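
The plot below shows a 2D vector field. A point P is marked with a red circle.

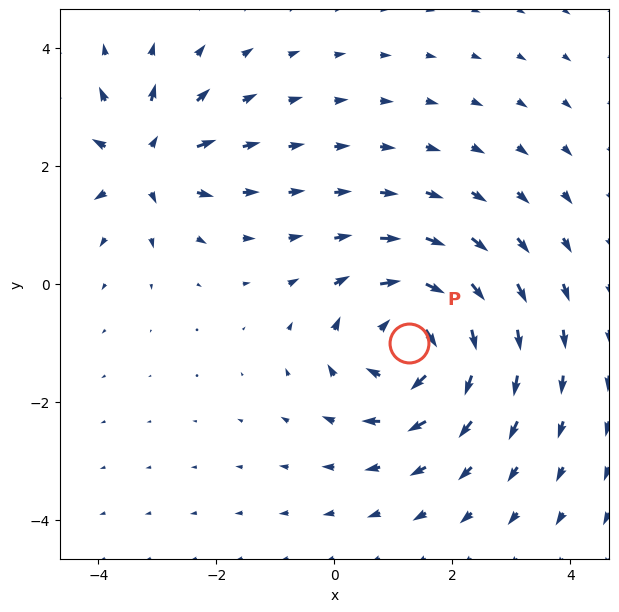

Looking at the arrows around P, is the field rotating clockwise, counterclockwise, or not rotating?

Near P at (1.3, -1.0) the arrows circulate clockwise. The curl (z-component) there is about -5; negative curl means clockwise rotation.

clockwise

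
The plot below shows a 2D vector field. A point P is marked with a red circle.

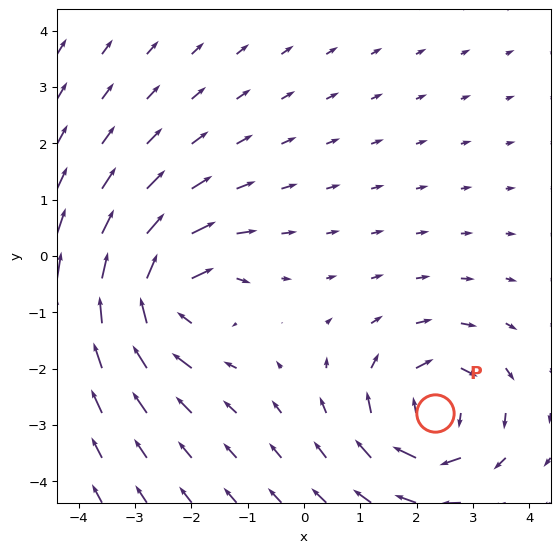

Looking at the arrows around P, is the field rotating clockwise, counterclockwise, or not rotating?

clockwise

Near P at (2.3, -2.8) the arrows circulate clockwise. The curl (z-component) there is about -5; negative curl means clockwise rotation.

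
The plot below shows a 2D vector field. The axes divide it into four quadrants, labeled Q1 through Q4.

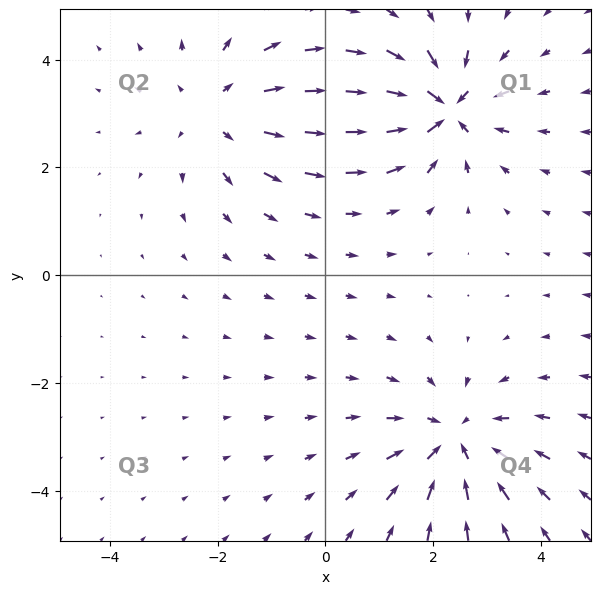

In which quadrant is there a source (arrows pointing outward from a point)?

The source sits at approximately (-2.0, 3.0), which lies in quadrant Q2. The divergence there is about +3, positive as expected for a source.

Q2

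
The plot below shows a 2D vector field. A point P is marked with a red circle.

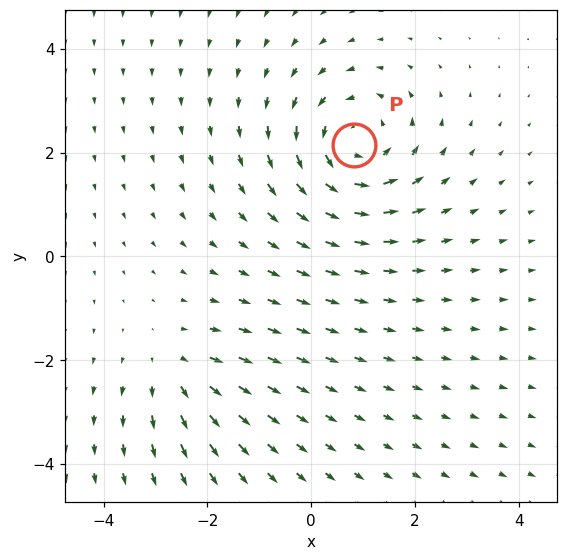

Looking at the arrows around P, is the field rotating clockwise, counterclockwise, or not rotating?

counterclockwise

Near P at (0.8, 2.1) the arrows circulate counterclockwise. The curl (z-component) there is about +4; positive curl means counterclockwise rotation.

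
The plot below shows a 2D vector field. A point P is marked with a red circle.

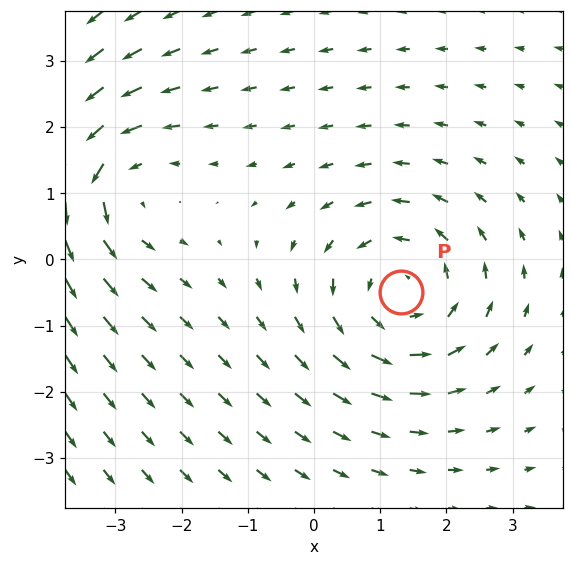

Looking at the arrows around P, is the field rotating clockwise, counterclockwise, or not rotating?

counterclockwise

Near P at (1.3, -0.5) the arrows circulate counterclockwise. The curl (z-component) there is about +3; positive curl means counterclockwise rotation.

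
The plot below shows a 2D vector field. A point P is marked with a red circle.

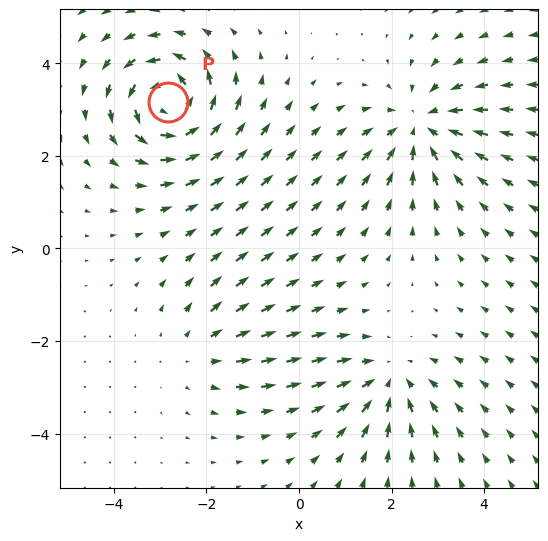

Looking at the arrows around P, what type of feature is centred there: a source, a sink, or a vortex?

vortex

At P (-2.8, 3.2) the arrows circulate counterclockwise. Divergence ≈0, curl about +6 — near-zero divergence with nonzero curl is a vortex.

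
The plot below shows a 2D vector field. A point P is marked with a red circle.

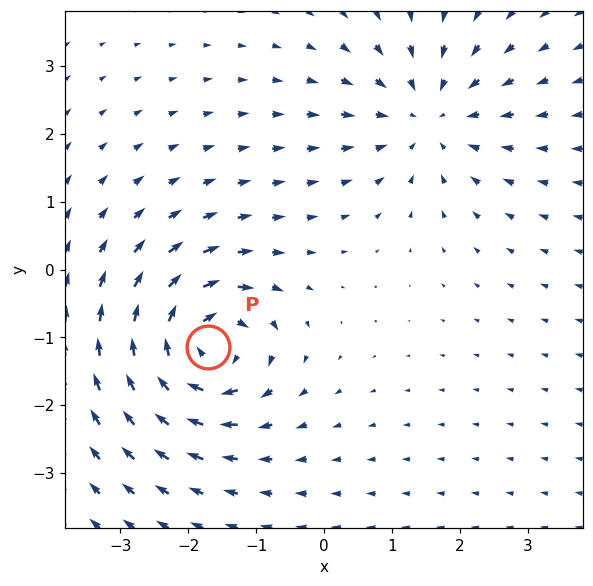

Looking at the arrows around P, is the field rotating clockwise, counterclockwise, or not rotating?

Near P at (-1.7, -1.1) the arrows circulate clockwise. The curl (z-component) there is about -5; negative curl means clockwise rotation.

clockwise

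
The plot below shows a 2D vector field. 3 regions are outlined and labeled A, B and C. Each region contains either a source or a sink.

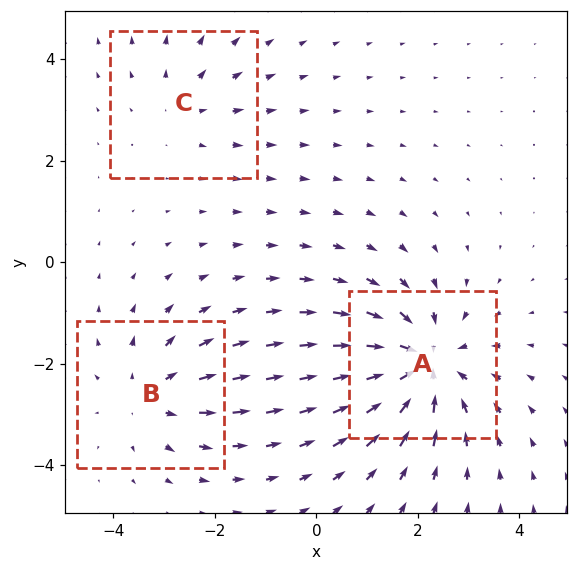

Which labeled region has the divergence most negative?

A

Divergence at each region's feature centre — A: about -5, B: about +3, C: about +2. Region A is most negative.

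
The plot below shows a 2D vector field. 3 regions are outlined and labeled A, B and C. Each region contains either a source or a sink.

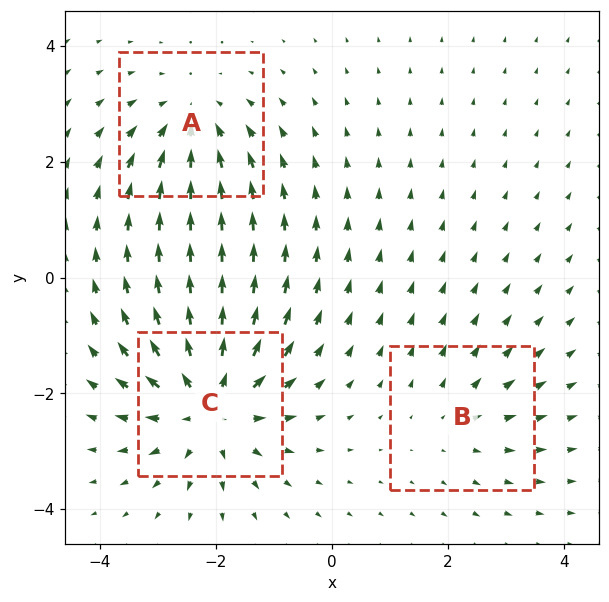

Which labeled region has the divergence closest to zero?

B

Divergence at each region's feature centre — A: about -3, B: about +2, C: about +5. Region B is closest to zero.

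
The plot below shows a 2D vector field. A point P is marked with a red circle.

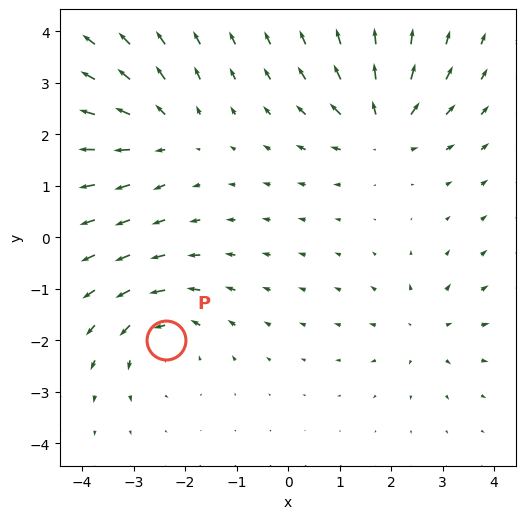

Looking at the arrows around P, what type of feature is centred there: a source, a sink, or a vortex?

At P (-2.4, -2.0) the arrows circulate counterclockwise. Divergence ≈0, curl about +4 — near-zero divergence with nonzero curl is a vortex.

vortex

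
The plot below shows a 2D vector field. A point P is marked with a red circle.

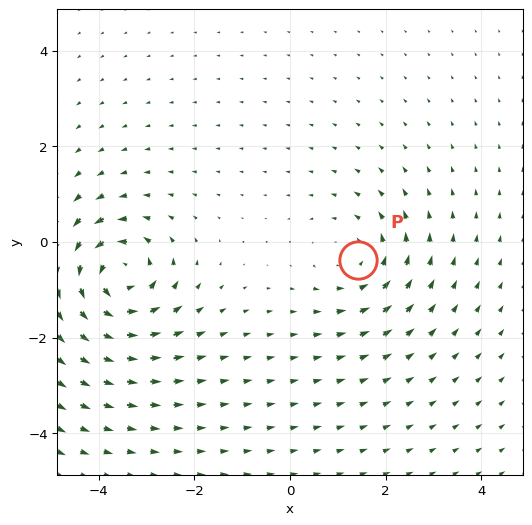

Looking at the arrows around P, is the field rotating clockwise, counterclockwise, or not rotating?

counterclockwise

Near P at (1.4, -0.4) the arrows circulate counterclockwise. The curl (z-component) there is about +3; positive curl means counterclockwise rotation.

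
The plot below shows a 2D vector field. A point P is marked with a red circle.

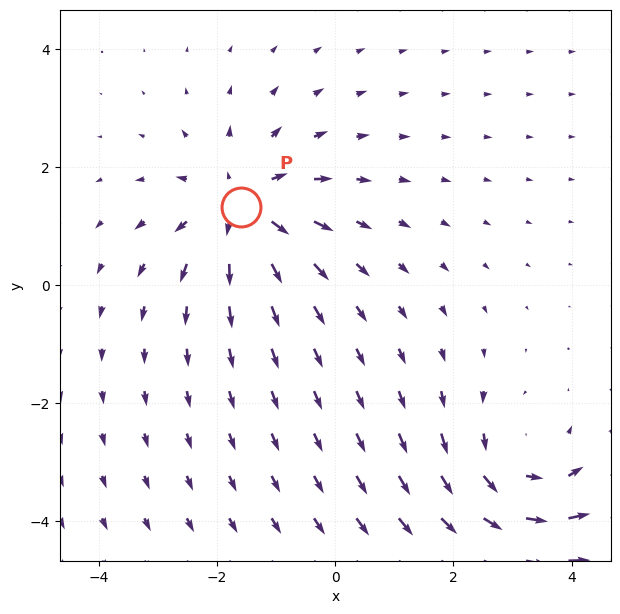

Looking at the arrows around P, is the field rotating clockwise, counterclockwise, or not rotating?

not rotating

Near P at (-1.6, 1.3) the arrows show no circulation. The curl there is ≈0.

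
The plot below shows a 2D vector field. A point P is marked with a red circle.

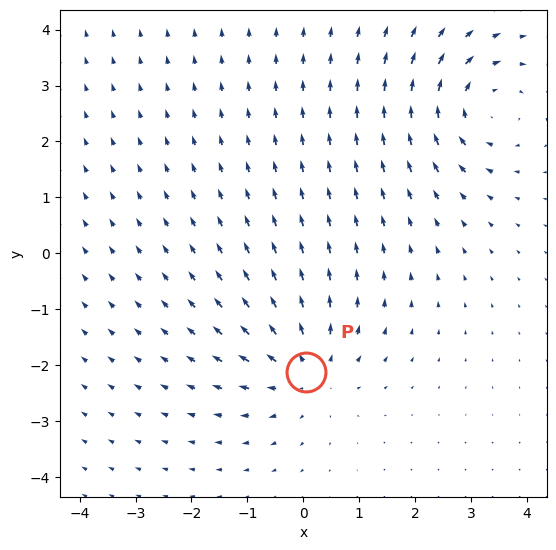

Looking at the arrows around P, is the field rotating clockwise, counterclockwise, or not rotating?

not rotating

Near P at (0.1, -2.1) the arrows show no circulation. The curl there is ≈0.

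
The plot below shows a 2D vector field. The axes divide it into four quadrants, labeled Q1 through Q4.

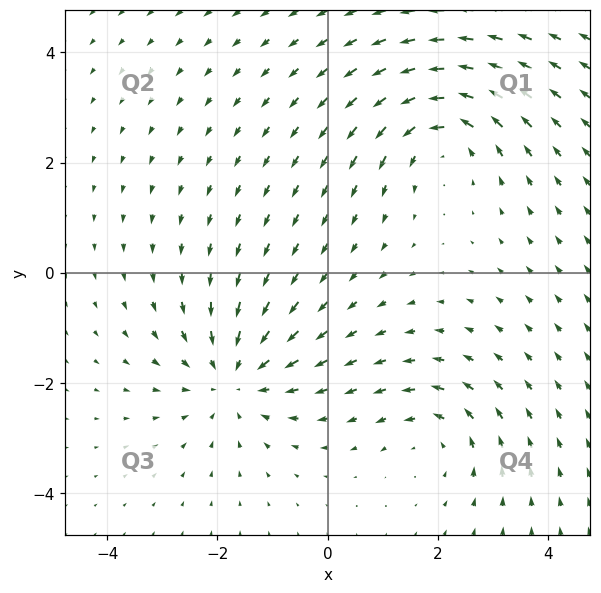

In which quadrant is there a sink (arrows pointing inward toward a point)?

The sink sits at approximately (-1.7, -1.9), which lies in quadrant Q3. The divergence there is about -4, negative as expected for a sink.

Q3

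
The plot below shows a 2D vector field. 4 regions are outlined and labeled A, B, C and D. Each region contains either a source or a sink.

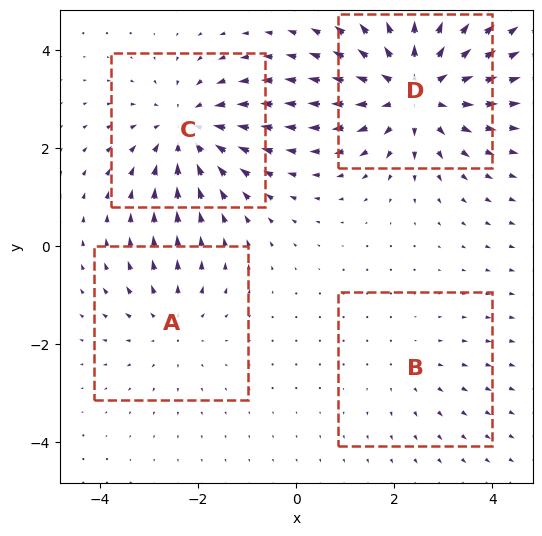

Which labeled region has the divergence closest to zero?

B

Divergence at each region's feature centre — A: about +3, B: about +2, C: about -4, D: about +6. Region B is closest to zero.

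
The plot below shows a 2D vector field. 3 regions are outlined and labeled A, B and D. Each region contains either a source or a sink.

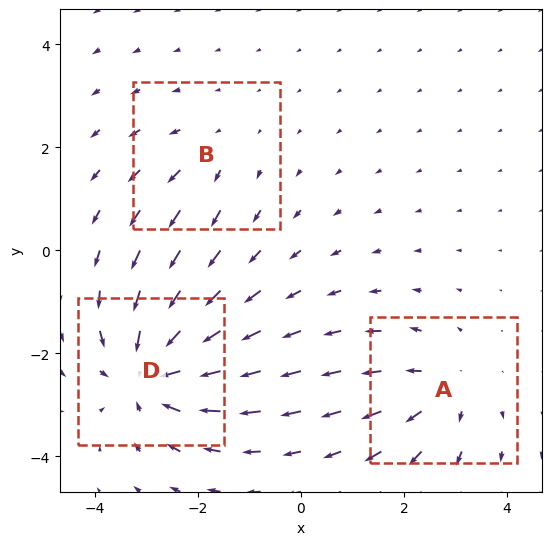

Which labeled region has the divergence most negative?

Divergence at each region's feature centre — A: about +3, B: about +2, D: about -5. Region D is most negative.

D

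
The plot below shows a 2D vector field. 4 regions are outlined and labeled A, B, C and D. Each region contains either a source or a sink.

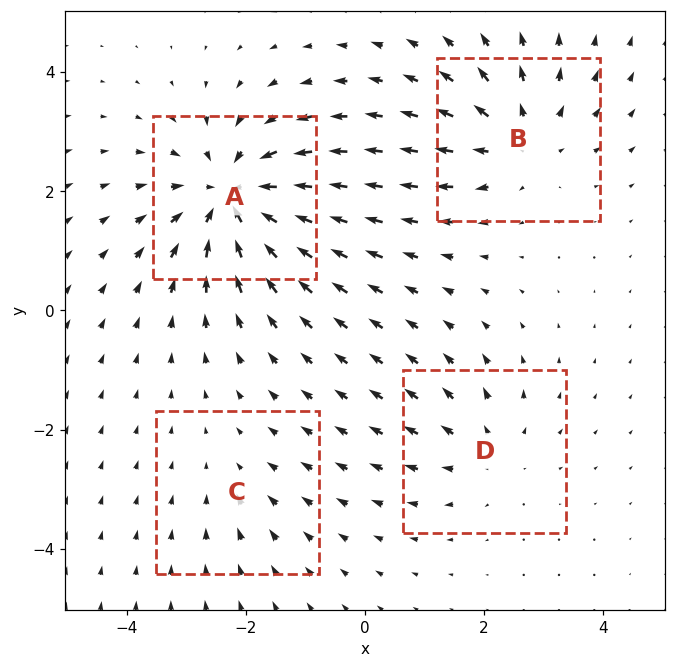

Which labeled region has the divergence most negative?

Divergence at each region's feature centre — A: about -7, B: about +5, C: about -2, D: about +3. Region A is most negative.

A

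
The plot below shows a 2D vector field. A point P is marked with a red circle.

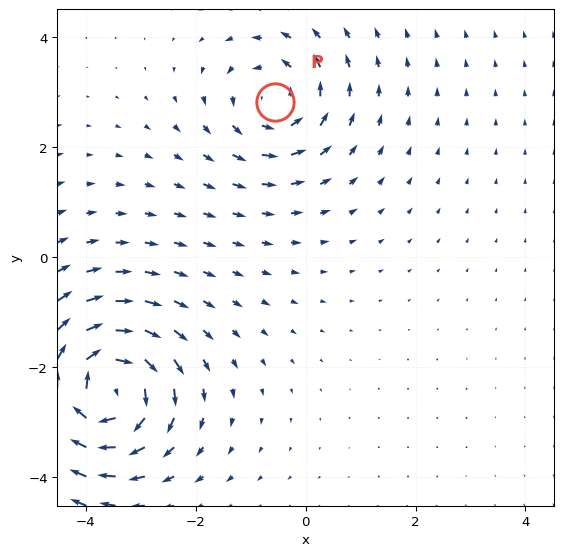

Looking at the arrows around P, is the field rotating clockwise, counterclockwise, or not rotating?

counterclockwise

Near P at (-0.6, 2.8) the arrows circulate counterclockwise. The curl (z-component) there is about +3; positive curl means counterclockwise rotation.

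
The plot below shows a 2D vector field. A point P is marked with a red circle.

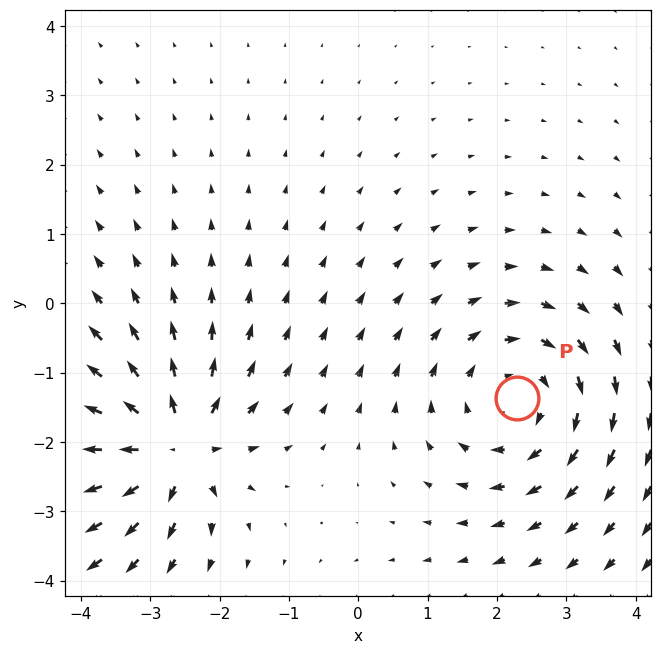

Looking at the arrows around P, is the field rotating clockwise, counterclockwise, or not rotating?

clockwise

Near P at (2.3, -1.4) the arrows circulate clockwise. The curl (z-component) there is about -4; negative curl means clockwise rotation.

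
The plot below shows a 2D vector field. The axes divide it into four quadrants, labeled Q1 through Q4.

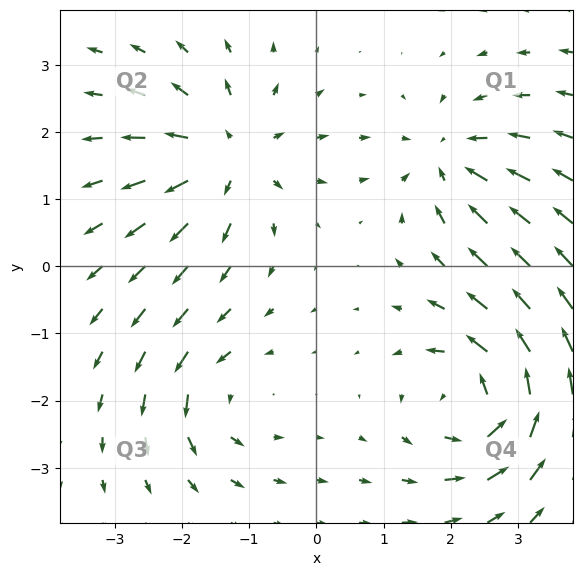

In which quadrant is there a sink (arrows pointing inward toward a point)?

The sink sits at approximately (2.0, 1.6), which lies in quadrant Q1. The divergence there is about -4, negative as expected for a sink.

Q1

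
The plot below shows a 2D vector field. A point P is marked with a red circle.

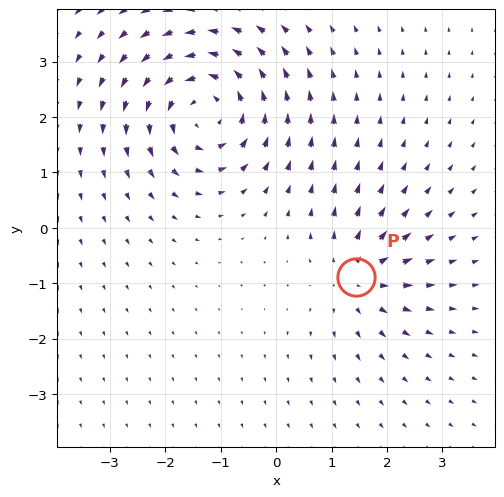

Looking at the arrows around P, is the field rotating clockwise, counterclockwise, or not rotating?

not rotating

Near P at (1.4, -0.9) the arrows show no circulation. The curl there is ≈0.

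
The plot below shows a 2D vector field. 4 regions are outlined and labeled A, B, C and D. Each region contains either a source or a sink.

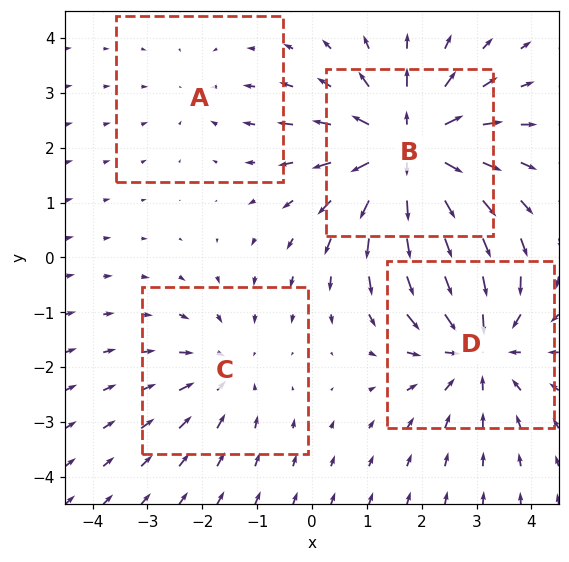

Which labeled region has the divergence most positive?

B

Divergence at each region's feature centre — A: about -2, B: about +6, C: about -3, D: about -5. Region B is most positive.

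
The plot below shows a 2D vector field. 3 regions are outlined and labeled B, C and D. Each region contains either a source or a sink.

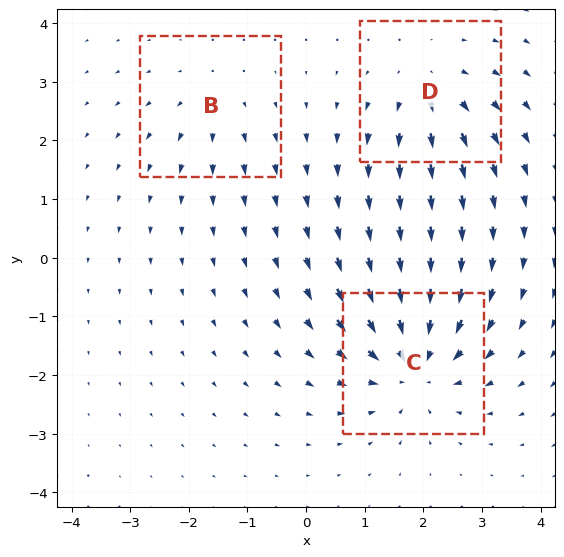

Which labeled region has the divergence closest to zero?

B

Divergence at each region's feature centre — B: about +2, C: about -5, D: about +3. Region B is closest to zero.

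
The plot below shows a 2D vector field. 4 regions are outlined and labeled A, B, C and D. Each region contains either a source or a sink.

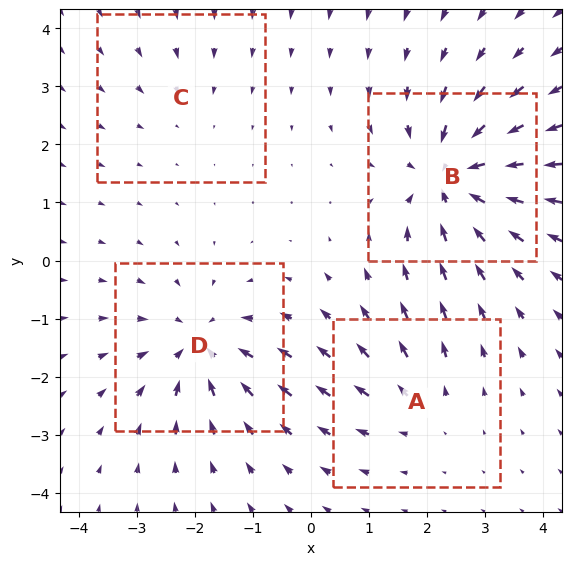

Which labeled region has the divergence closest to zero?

C

Divergence at each region's feature centre — A: about +3, B: about -7, C: about -2, D: about -5. Region C is closest to zero.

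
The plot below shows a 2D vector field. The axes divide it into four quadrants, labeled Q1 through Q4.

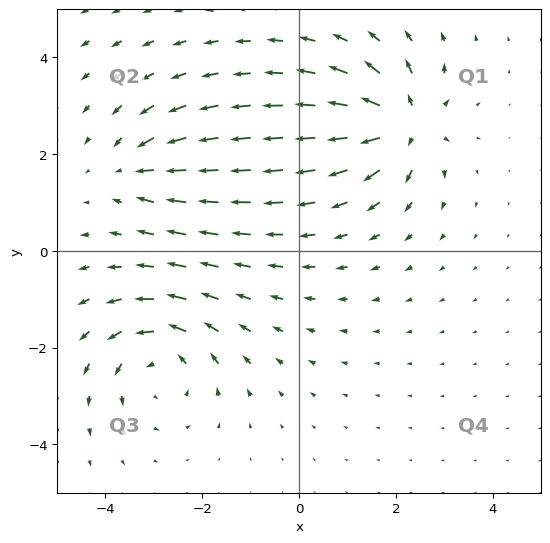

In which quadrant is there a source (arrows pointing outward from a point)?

Q1

The source sits at approximately (2.2, 2.6), which lies in quadrant Q1. The divergence there is about +6, positive as expected for a source.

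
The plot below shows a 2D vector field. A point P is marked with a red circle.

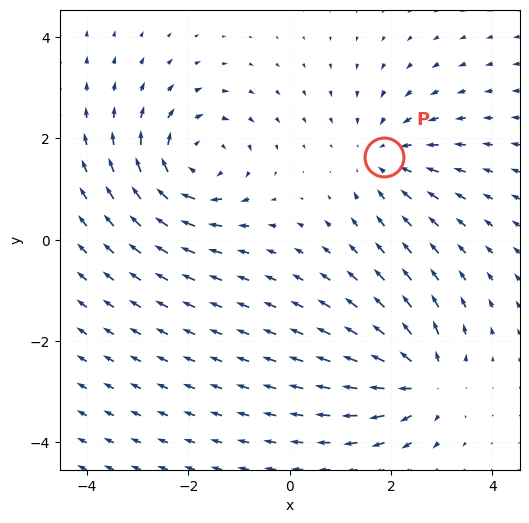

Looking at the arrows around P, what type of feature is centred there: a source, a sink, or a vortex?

At P (1.9, 1.6) the arrows converge inward. Divergence about -3, curl ≈0 — negative divergence with near-zero curl is a sink.

sink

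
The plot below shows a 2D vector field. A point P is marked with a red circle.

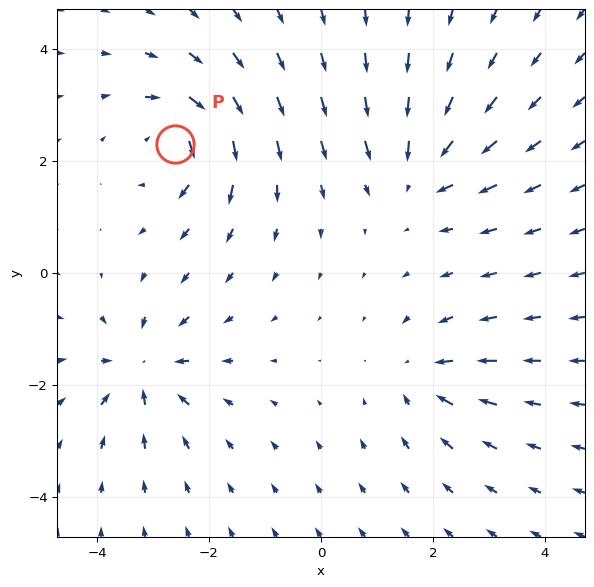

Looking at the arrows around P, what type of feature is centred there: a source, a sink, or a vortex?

At P (-2.6, 2.3) the arrows circulate clockwise. Divergence ≈0, curl about -7 — near-zero divergence with nonzero curl is a vortex.

vortex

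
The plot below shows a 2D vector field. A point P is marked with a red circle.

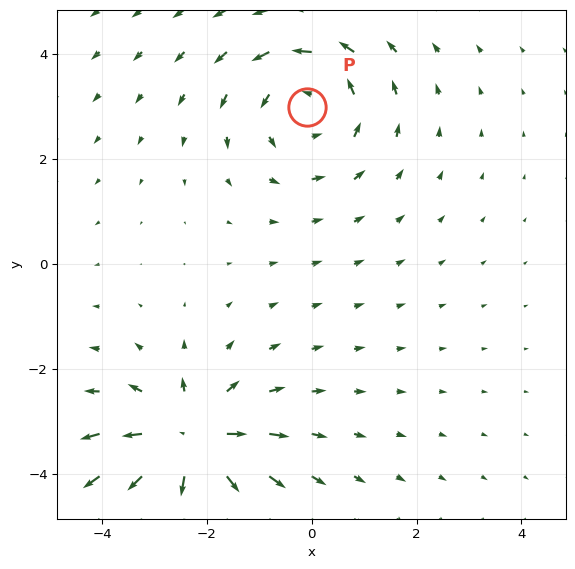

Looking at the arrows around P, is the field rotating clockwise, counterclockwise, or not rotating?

counterclockwise

Near P at (-0.1, 3.0) the arrows circulate counterclockwise. The curl (z-component) there is about +3; positive curl means counterclockwise rotation.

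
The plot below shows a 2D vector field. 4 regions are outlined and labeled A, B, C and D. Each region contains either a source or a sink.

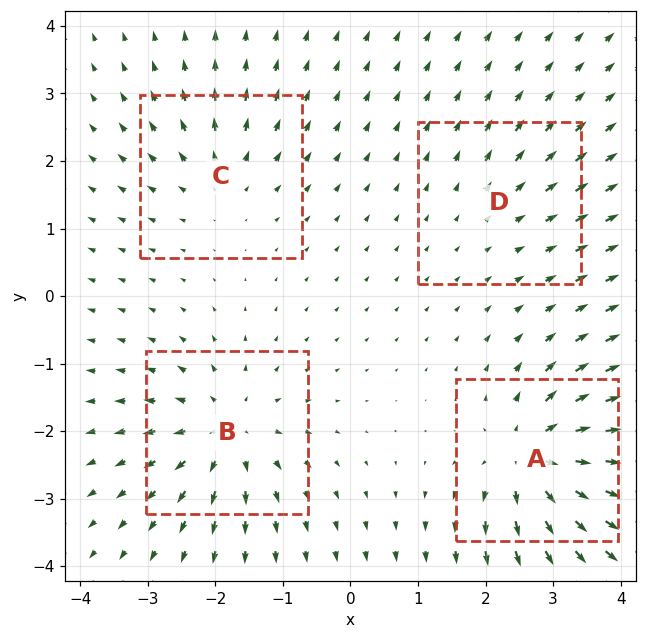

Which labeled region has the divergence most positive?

A

Divergence at each region's feature centre — A: about +8, B: about +6, C: about +4, D: about +2. Region A is most positive.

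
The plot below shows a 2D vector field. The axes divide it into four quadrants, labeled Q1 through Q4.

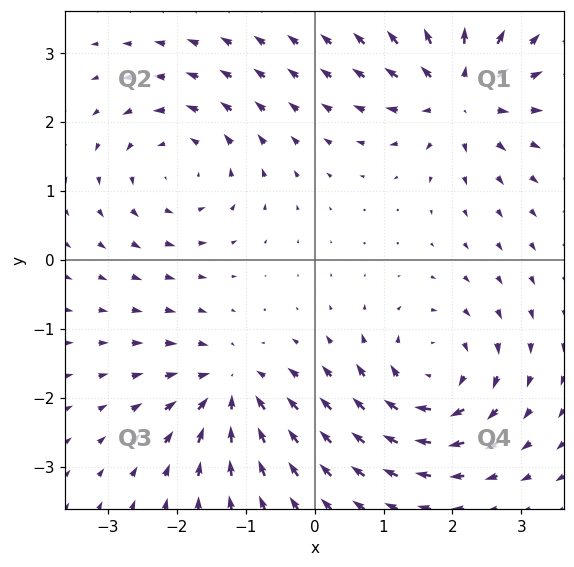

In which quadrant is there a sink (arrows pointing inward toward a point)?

Q3

The sink sits at approximately (-1.2, -1.9), which lies in quadrant Q3. The divergence there is about -6, negative as expected for a sink.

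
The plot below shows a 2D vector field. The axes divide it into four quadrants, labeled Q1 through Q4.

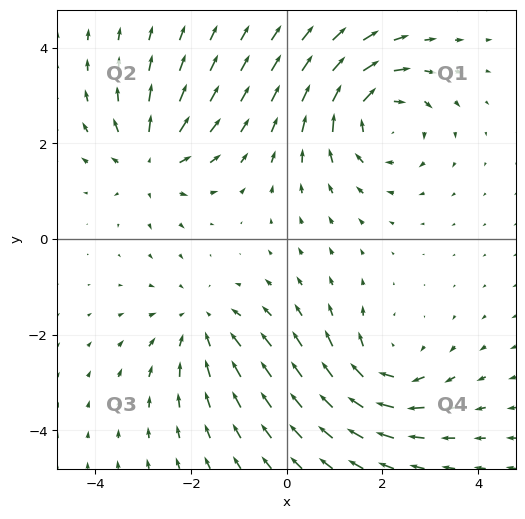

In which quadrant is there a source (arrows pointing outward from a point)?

The source sits at approximately (-2.8, 1.6), which lies in quadrant Q2. The divergence there is about +4, positive as expected for a source.

Q2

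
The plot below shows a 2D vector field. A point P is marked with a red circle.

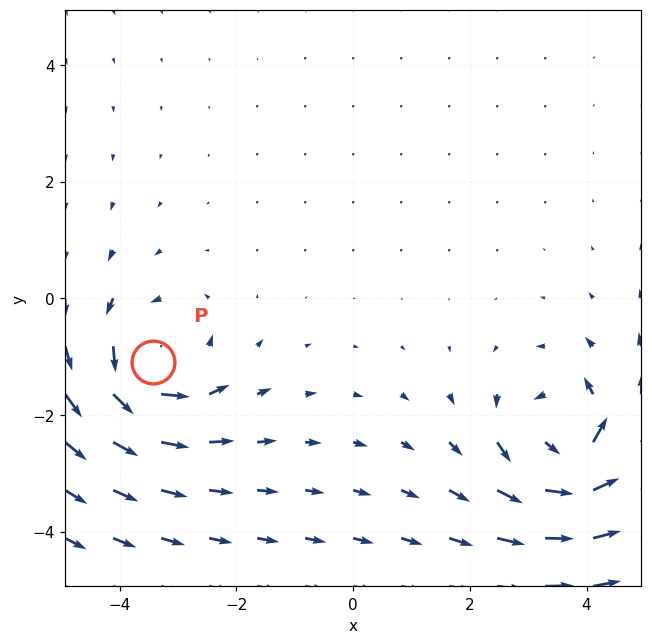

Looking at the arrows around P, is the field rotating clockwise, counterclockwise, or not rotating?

Near P at (-3.4, -1.1) the arrows circulate counterclockwise. The curl (z-component) there is about +5; positive curl means counterclockwise rotation.

counterclockwise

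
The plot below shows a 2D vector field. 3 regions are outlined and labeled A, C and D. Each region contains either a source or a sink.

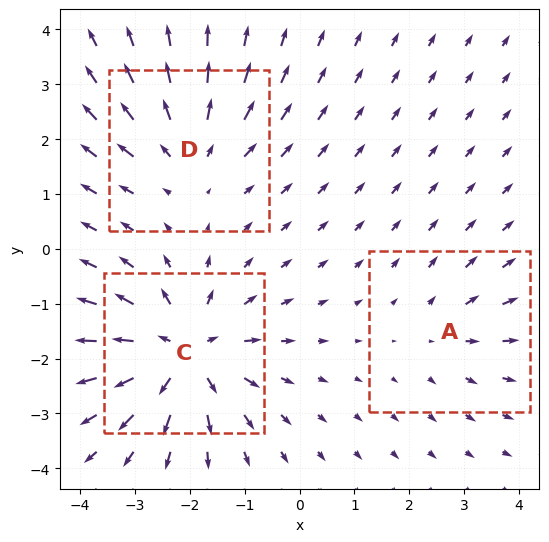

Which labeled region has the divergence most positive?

Divergence at each region's feature centre — A: about +2, C: about +5, D: about +3. Region C is most positive.

C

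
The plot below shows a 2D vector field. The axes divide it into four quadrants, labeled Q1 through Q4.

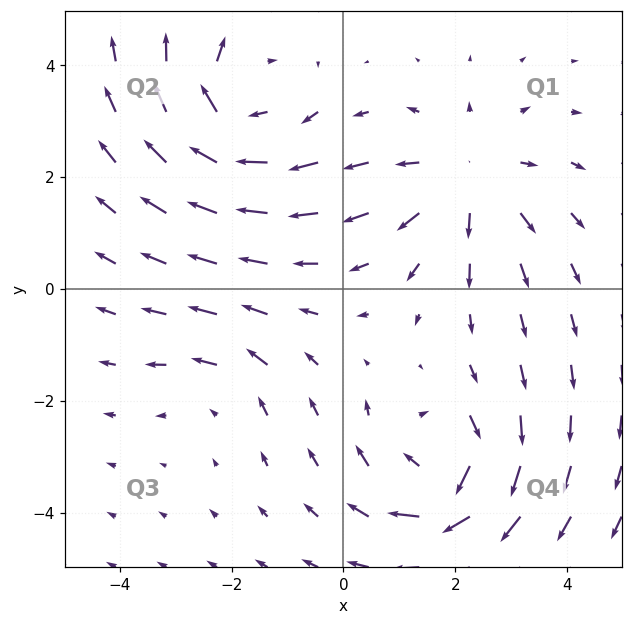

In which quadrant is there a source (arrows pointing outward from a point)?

The source sits at approximately (2.2, 2.0), which lies in quadrant Q1. The divergence there is about +4, positive as expected for a source.

Q1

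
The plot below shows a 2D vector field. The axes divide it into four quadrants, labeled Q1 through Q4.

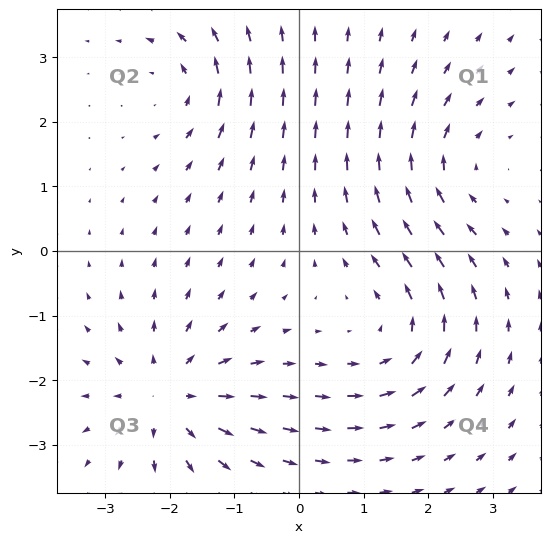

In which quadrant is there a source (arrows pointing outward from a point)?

Q3

The source sits at approximately (-2.0, -2.3), which lies in quadrant Q3. The divergence there is about +5, positive as expected for a source.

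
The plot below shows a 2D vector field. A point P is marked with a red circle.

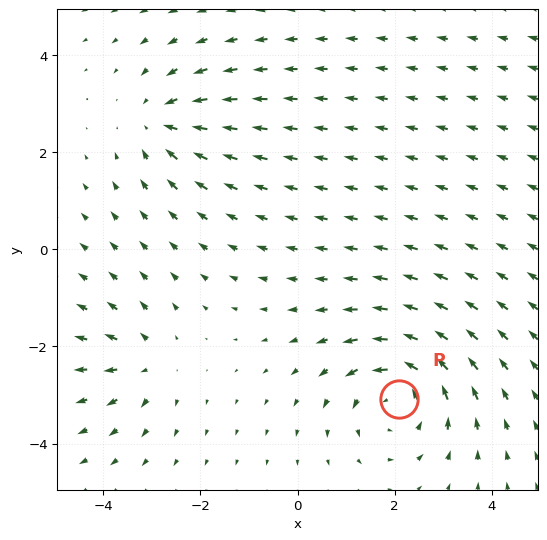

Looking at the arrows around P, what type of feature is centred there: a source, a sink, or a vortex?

vortex

At P (2.1, -3.1) the arrows circulate counterclockwise. Divergence ≈0, curl about +4 — near-zero divergence with nonzero curl is a vortex.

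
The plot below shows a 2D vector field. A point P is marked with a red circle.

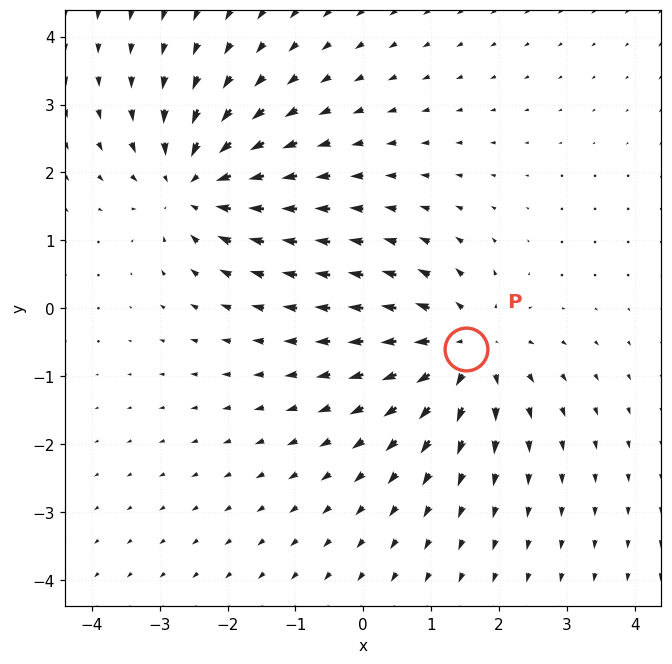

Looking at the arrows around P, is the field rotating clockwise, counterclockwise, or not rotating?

Near P at (1.5, -0.6) the arrows show no circulation. The curl there is ≈0.

not rotating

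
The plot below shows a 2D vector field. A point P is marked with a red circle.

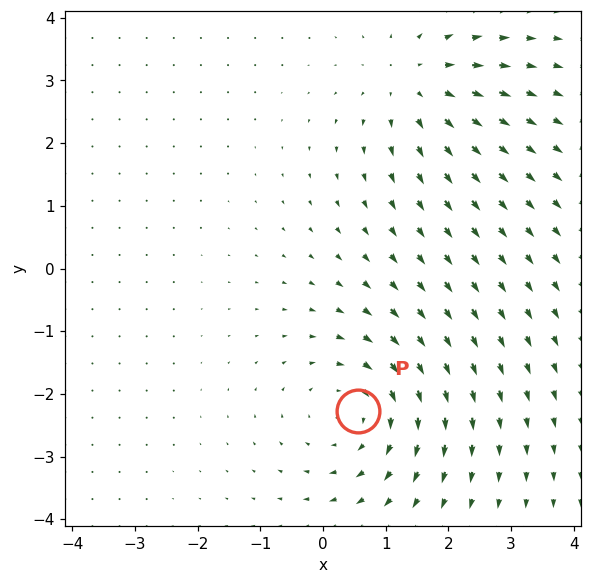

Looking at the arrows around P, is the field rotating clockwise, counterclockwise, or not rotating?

clockwise

Near P at (0.6, -2.3) the arrows circulate clockwise. The curl (z-component) there is about -4; negative curl means clockwise rotation.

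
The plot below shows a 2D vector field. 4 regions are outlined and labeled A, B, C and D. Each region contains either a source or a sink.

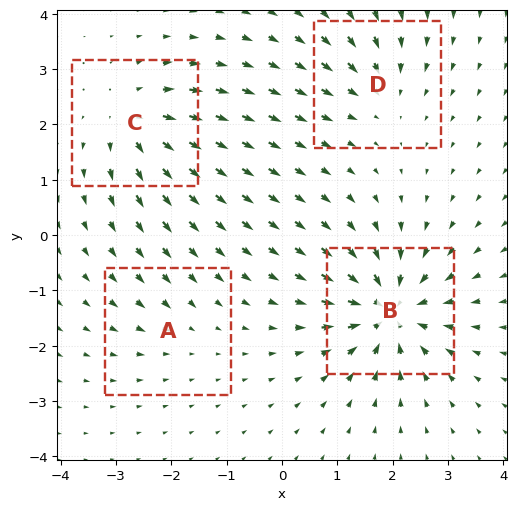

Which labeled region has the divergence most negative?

Divergence at each region's feature centre — A: about -2, B: about -9, C: about +6, D: about -4. Region B is most negative.

B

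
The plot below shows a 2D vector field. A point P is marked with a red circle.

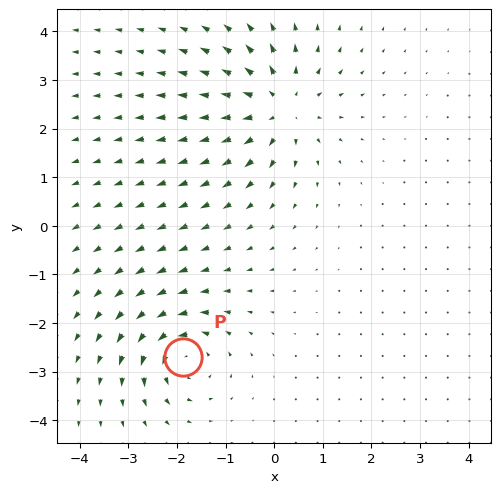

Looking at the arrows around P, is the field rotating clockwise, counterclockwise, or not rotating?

Near P at (-1.9, -2.7) the arrows circulate counterclockwise. The curl (z-component) there is about +5; positive curl means counterclockwise rotation.

counterclockwise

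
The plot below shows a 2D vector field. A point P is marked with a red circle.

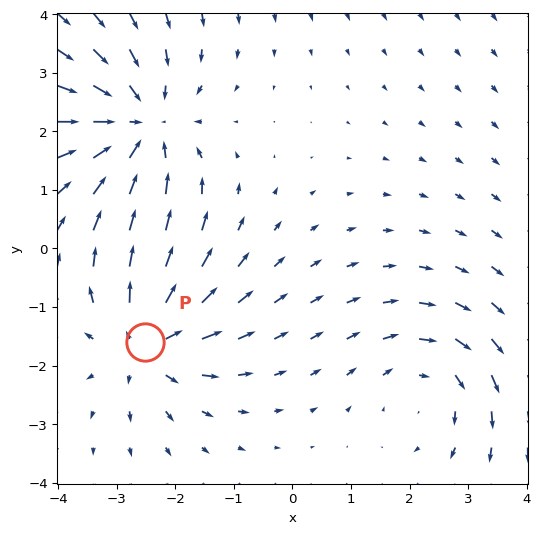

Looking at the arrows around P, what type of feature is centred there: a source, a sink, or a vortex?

At P (-2.5, -1.6) the arrows spread outward. Divergence about +5, curl ≈0 — positive divergence with near-zero curl is a source.

source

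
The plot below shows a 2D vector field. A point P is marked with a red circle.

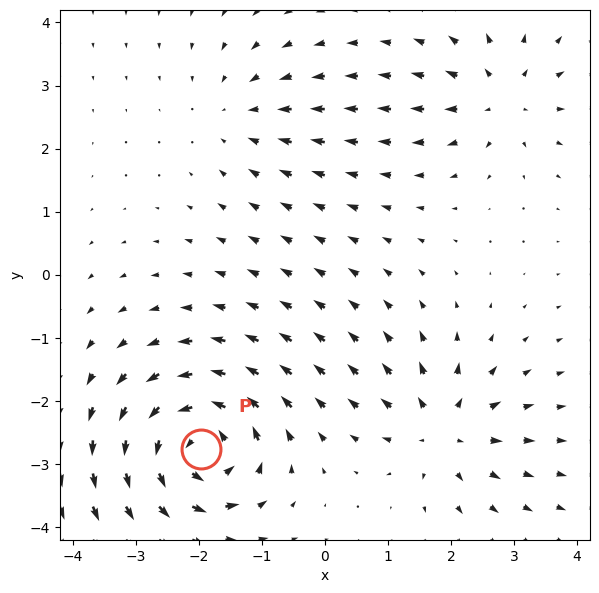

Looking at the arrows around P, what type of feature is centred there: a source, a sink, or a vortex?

vortex

At P (-2.0, -2.8) the arrows circulate counterclockwise. Divergence ≈0, curl about +7 — near-zero divergence with nonzero curl is a vortex.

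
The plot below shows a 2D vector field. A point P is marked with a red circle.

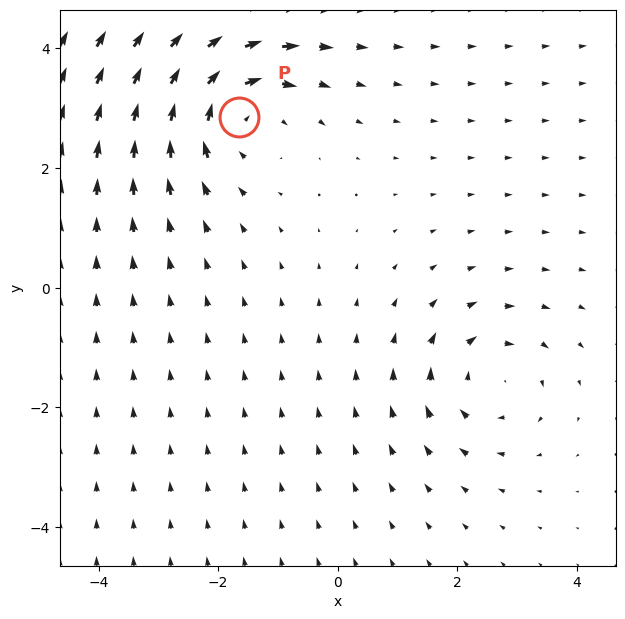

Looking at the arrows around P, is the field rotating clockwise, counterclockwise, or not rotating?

Near P at (-1.7, 2.9) the arrows circulate clockwise. The curl (z-component) there is about -5; negative curl means clockwise rotation.

clockwise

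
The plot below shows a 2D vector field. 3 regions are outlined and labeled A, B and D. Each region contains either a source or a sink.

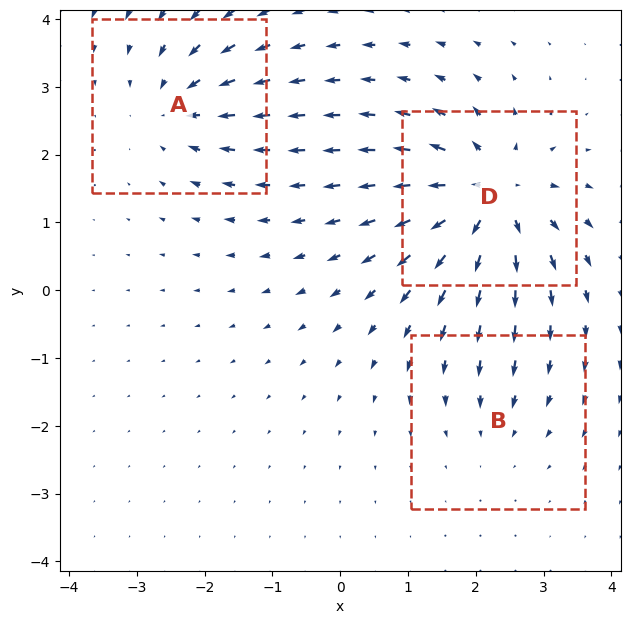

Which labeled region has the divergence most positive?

Divergence at each region's feature centre — A: about -4, B: about -2, D: about +6. Region D is most positive.

D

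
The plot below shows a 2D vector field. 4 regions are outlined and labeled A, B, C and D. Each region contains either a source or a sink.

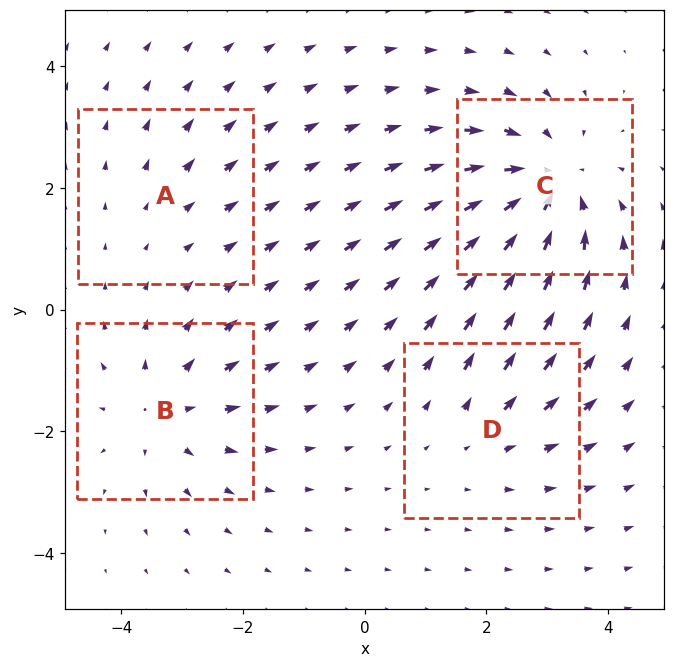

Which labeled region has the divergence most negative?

C

Divergence at each region's feature centre — A: about +2, B: about +4, C: about -6, D: about +3. Region C is most negative.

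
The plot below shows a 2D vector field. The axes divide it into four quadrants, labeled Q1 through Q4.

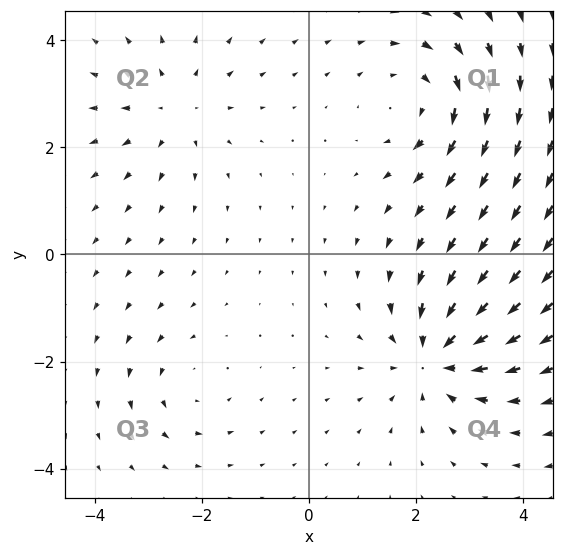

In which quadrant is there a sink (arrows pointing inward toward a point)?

Q4

The sink sits at approximately (2.4, -1.9), which lies in quadrant Q4. The divergence there is about -5, negative as expected for a sink.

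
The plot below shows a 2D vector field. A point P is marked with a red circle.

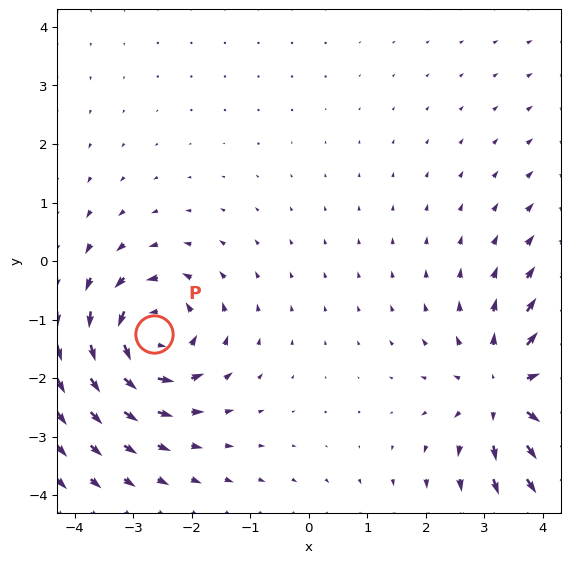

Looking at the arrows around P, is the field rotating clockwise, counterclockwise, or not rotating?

counterclockwise

Near P at (-2.7, -1.3) the arrows circulate counterclockwise. The curl (z-component) there is about +5; positive curl means counterclockwise rotation.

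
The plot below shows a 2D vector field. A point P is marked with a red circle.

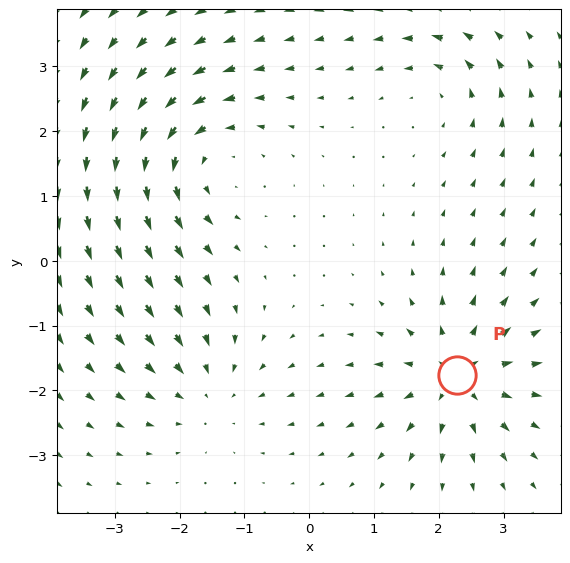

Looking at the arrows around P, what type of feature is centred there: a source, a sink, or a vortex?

At P (2.3, -1.8) the arrows spread outward. Divergence about +6, curl ≈0 — positive divergence with near-zero curl is a source.

source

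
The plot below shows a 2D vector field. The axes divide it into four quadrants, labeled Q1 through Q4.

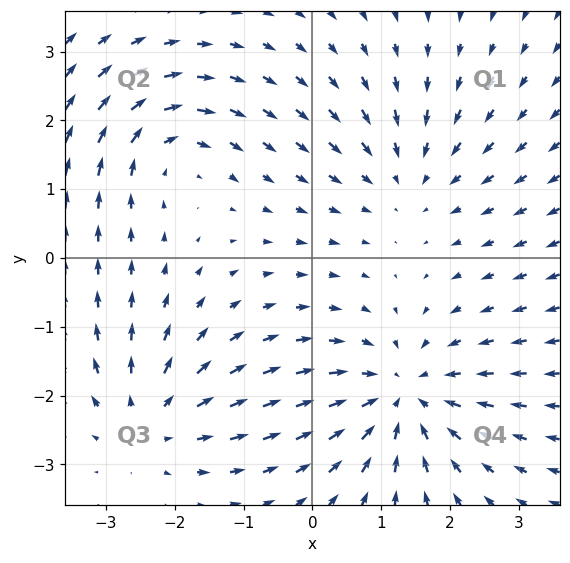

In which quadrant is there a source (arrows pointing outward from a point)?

The source sits at approximately (-2.3, -2.4), which lies in quadrant Q3. The divergence there is about +4, positive as expected for a source.

Q3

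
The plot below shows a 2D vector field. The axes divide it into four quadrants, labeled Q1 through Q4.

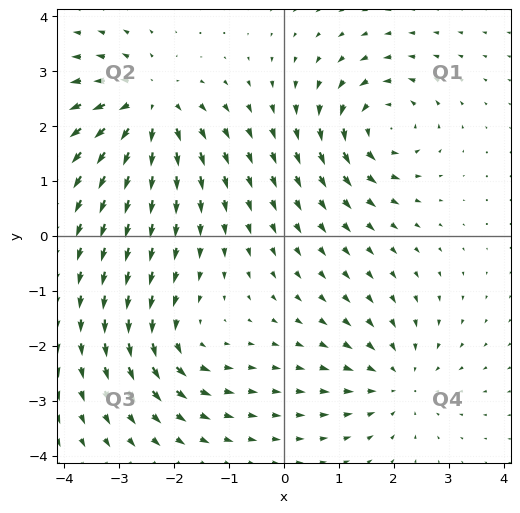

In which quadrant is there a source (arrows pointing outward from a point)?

The source sits at approximately (-2.5, 2.4), which lies in quadrant Q2. The divergence there is about +5, positive as expected for a source.

Q2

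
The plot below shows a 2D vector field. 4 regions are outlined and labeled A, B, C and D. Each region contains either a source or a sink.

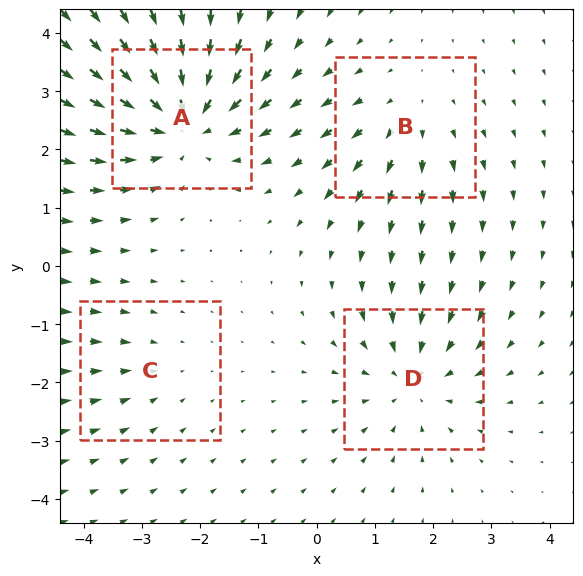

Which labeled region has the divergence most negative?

Divergence at each region's feature centre — A: about -6, B: about +3, C: about -2, D: about -4. Region A is most negative.

A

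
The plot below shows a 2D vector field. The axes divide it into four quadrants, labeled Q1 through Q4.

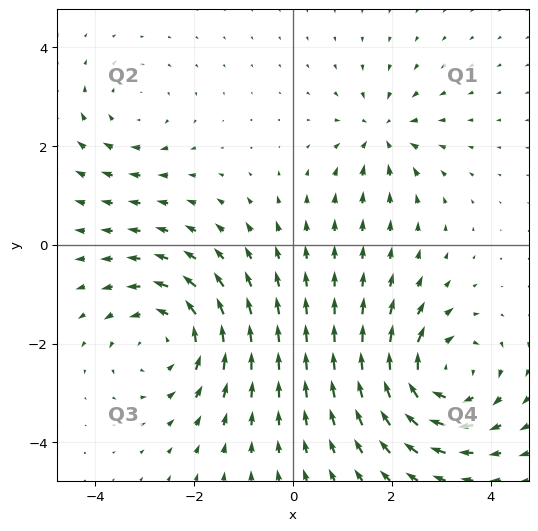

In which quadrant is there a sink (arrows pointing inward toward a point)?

Q1

The sink sits at approximately (1.8, 2.3), which lies in quadrant Q1. The divergence there is about -4, negative as expected for a sink.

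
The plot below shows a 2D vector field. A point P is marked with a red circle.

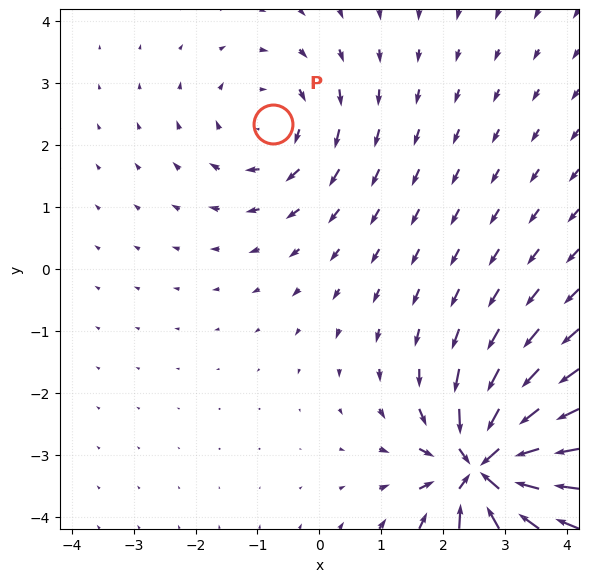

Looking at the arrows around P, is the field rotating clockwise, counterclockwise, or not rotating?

Near P at (-0.8, 2.3) the arrows circulate clockwise. The curl (z-component) there is about -3; negative curl means clockwise rotation.

clockwise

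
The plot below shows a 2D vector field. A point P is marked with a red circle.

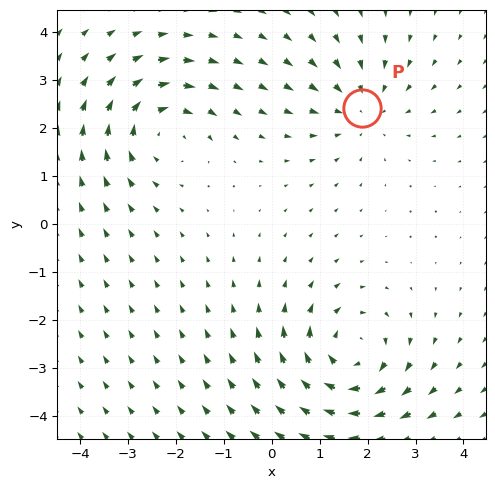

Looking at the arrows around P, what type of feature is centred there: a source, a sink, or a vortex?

sink

At P (1.9, 2.4) the arrows converge inward. Divergence about -2, curl ≈0 — negative divergence with near-zero curl is a sink.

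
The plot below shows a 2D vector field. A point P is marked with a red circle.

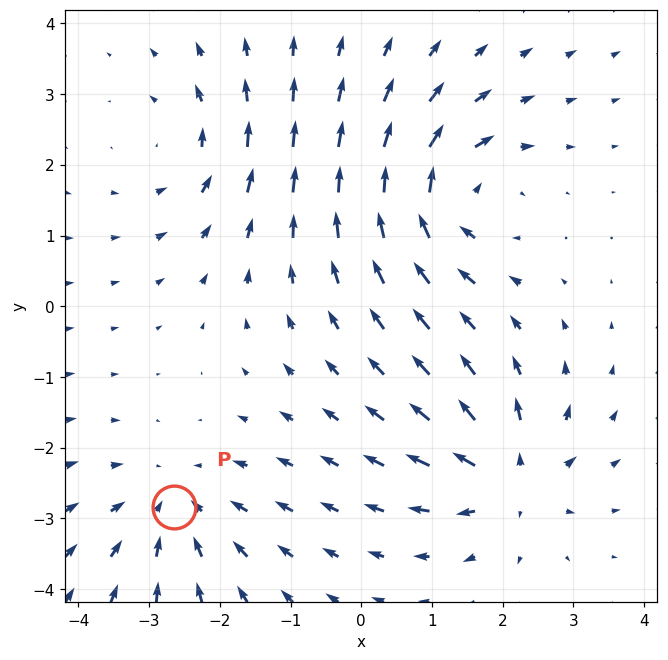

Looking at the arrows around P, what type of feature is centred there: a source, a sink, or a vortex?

sink

At P (-2.6, -2.8) the arrows converge inward. Divergence about -4, curl ≈0 — negative divergence with near-zero curl is a sink.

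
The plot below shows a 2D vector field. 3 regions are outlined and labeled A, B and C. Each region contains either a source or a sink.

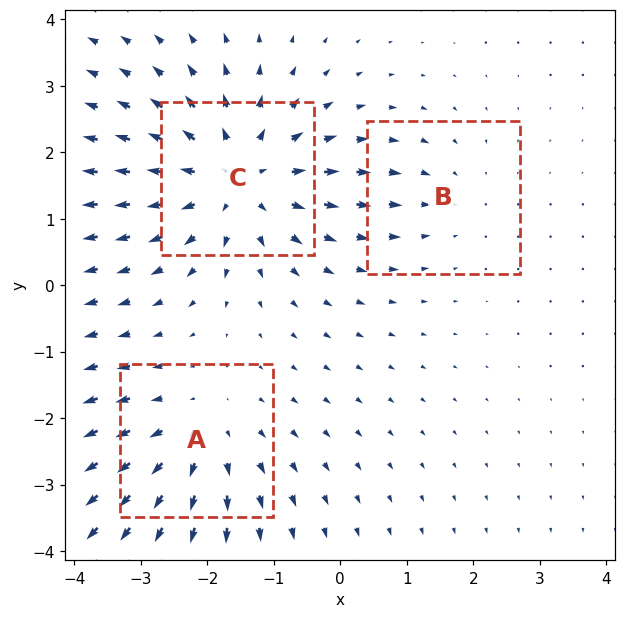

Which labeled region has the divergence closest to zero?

B

Divergence at each region's feature centre — A: about +3, B: about -2, C: about +4. Region B is closest to zero.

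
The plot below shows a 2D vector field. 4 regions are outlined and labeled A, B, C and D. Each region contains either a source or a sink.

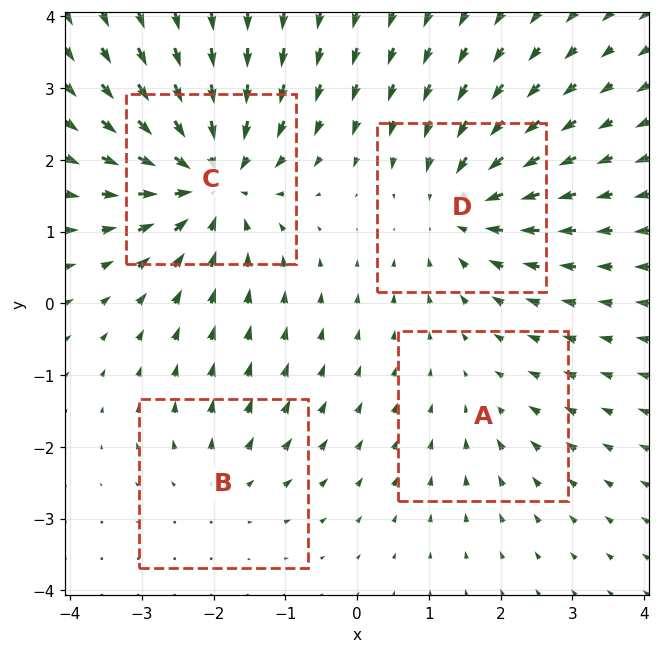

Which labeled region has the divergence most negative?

Divergence at each region's feature centre — A: about -2, B: about +3, C: about -8, D: about -5. Region C is most negative.

C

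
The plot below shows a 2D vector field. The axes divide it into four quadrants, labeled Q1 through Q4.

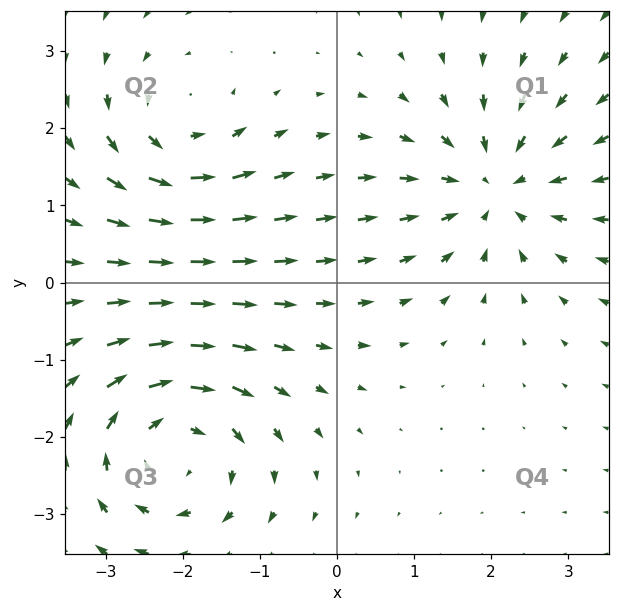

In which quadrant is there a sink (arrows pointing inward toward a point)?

Q1

The sink sits at approximately (2.1, 1.2), which lies in quadrant Q1. The divergence there is about -4, negative as expected for a sink.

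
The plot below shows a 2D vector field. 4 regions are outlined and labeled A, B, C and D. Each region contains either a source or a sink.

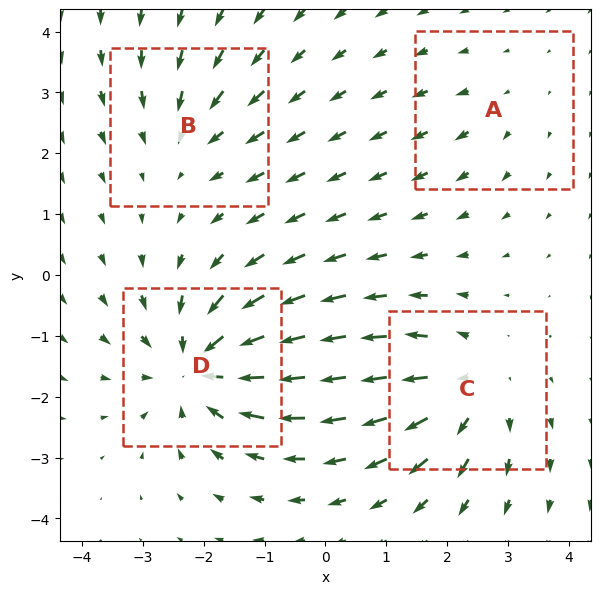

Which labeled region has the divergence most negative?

Divergence at each region's feature centre — A: about +2, B: about -3, C: about +5, D: about -7. Region D is most negative.

D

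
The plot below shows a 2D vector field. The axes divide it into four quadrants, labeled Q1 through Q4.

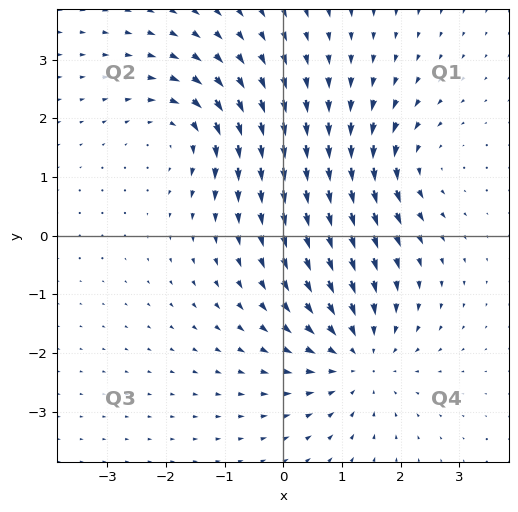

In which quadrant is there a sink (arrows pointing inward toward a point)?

The sink sits at approximately (1.3, -2.1), which lies in quadrant Q4. The divergence there is about -4, negative as expected for a sink.

Q4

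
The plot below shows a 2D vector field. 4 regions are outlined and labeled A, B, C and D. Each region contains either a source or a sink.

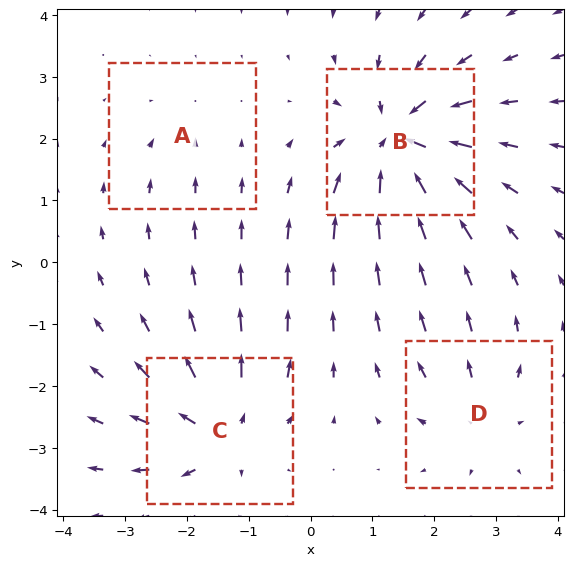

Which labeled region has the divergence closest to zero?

A

Divergence at each region's feature centre — A: about -2, B: about -8, C: about +6, D: about +4. Region A is closest to zero.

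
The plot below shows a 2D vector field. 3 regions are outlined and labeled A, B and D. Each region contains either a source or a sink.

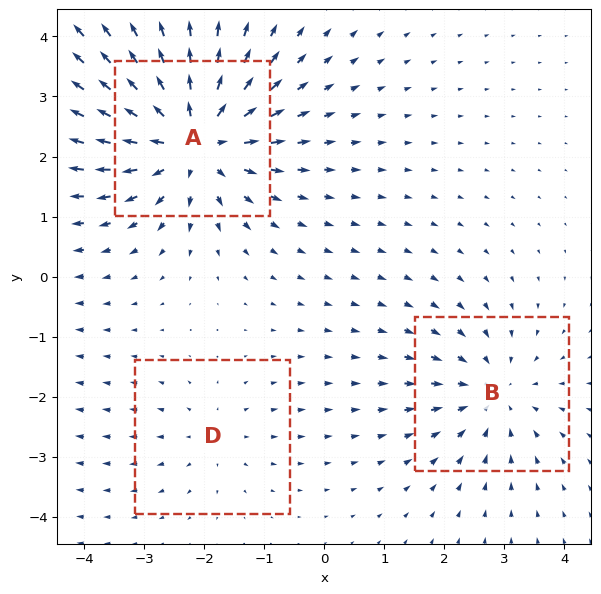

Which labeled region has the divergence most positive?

Divergence at each region's feature centre — A: about +5, B: about -3, D: about +2. Region A is most positive.

A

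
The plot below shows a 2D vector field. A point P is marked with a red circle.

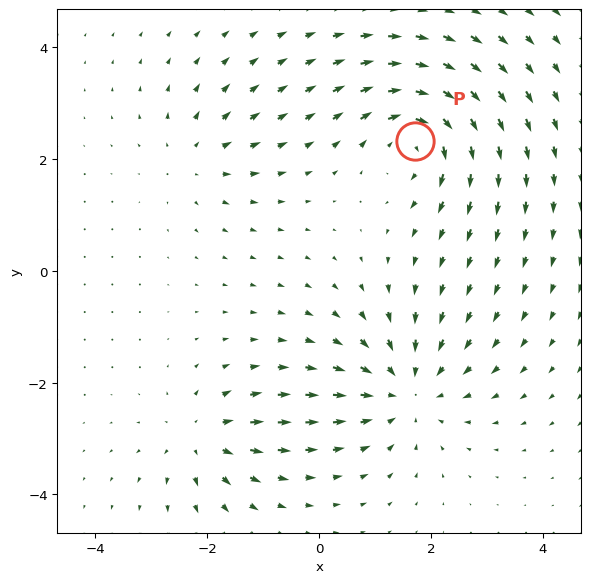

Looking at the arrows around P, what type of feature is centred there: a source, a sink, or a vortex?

vortex

At P (1.7, 2.3) the arrows circulate clockwise. Divergence ≈0, curl about -6 — near-zero divergence with nonzero curl is a vortex.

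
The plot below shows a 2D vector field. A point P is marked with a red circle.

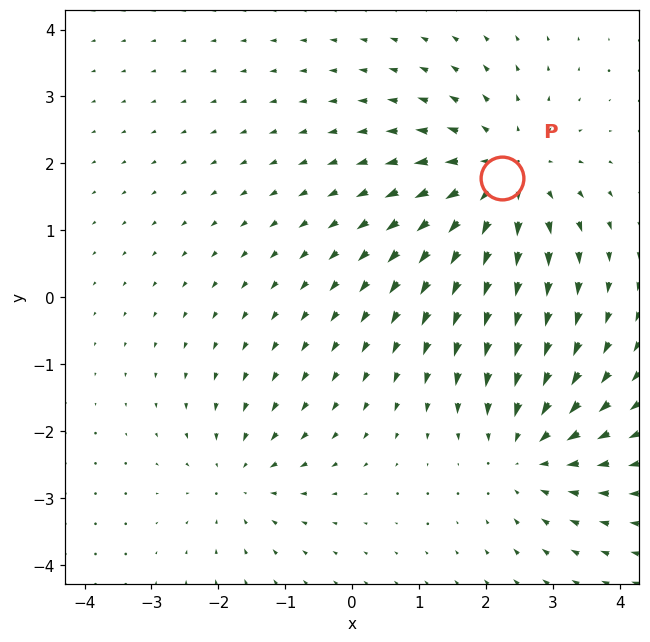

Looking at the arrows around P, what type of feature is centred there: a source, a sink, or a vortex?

source

At P (2.2, 1.8) the arrows spread outward. Divergence about +4, curl ≈0 — positive divergence with near-zero curl is a source.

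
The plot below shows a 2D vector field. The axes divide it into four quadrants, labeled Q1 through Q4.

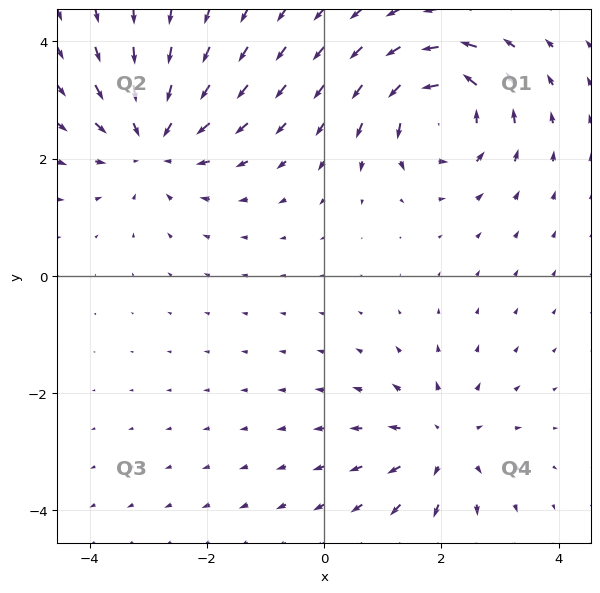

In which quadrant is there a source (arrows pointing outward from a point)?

The source sits at approximately (2.0, -2.9), which lies in quadrant Q4. The divergence there is about +4, positive as expected for a source.

Q4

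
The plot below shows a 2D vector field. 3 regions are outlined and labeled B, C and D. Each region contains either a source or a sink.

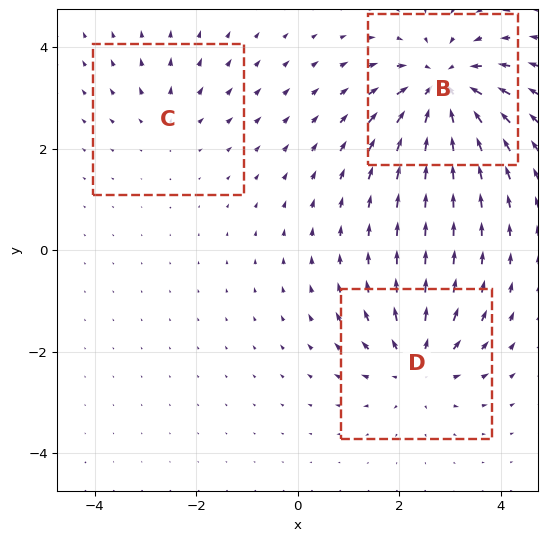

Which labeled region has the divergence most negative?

Divergence at each region's feature centre — B: about -6, C: about +2, D: about +4. Region B is most negative.

B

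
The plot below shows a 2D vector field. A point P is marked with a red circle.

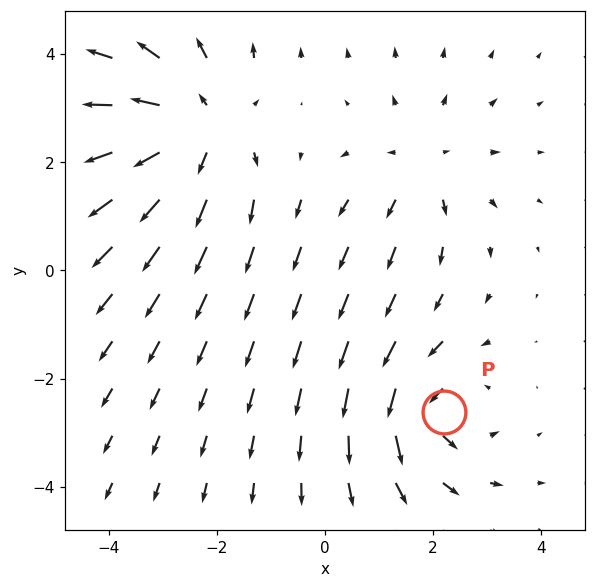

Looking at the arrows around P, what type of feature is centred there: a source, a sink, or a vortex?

vortex

At P (2.2, -2.6) the arrows circulate counterclockwise. Divergence ≈0, curl about +4 — near-zero divergence with nonzero curl is a vortex.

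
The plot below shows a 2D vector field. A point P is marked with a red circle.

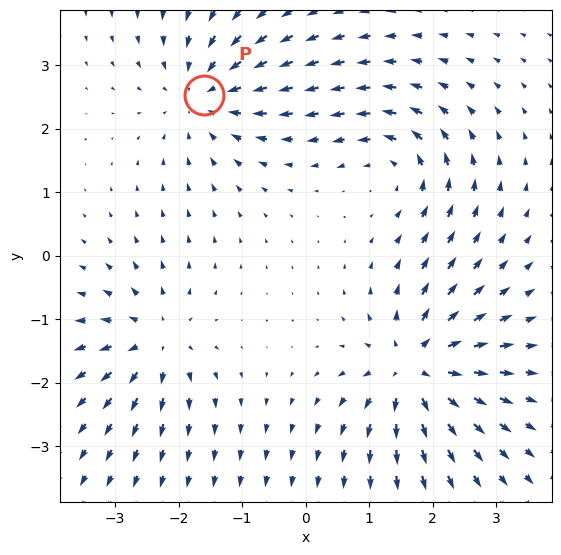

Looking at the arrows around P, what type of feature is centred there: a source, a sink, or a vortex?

sink

At P (-1.6, 2.5) the arrows converge inward. Divergence about -4, curl ≈0 — negative divergence with near-zero curl is a sink.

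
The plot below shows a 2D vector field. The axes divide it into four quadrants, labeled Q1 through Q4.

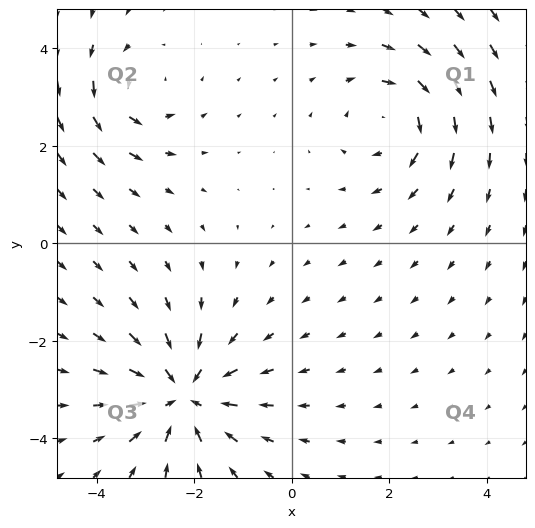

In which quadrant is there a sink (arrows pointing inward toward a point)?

Q3

The sink sits at approximately (-2.2, -3.1), which lies in quadrant Q3. The divergence there is about -4, negative as expected for a sink.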